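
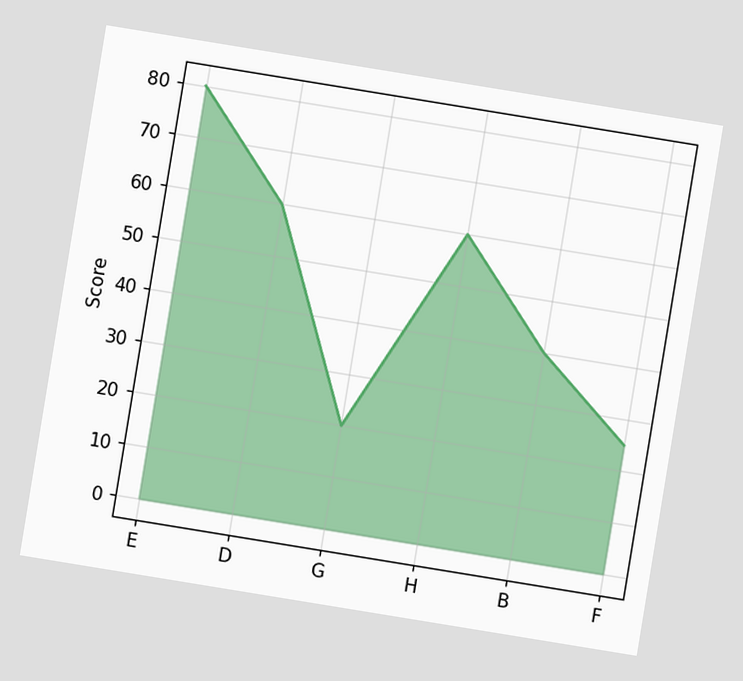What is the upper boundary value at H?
60

The chart is tilted about 9° clockwise. At H the upper boundary is at 60.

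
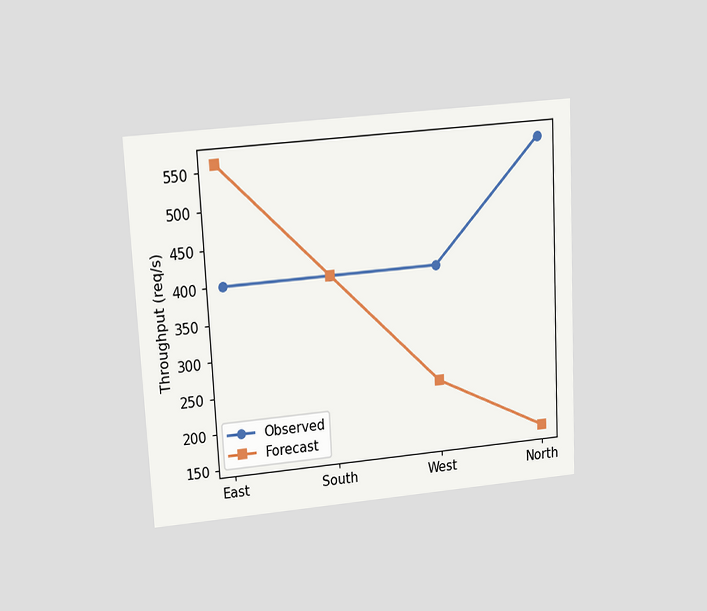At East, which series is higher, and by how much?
The chart is tilted about 3° counter-clockwise and viewed slightly from above. At East, Forecast sits above the other line by 160req/s.

Forecast, by 160req/s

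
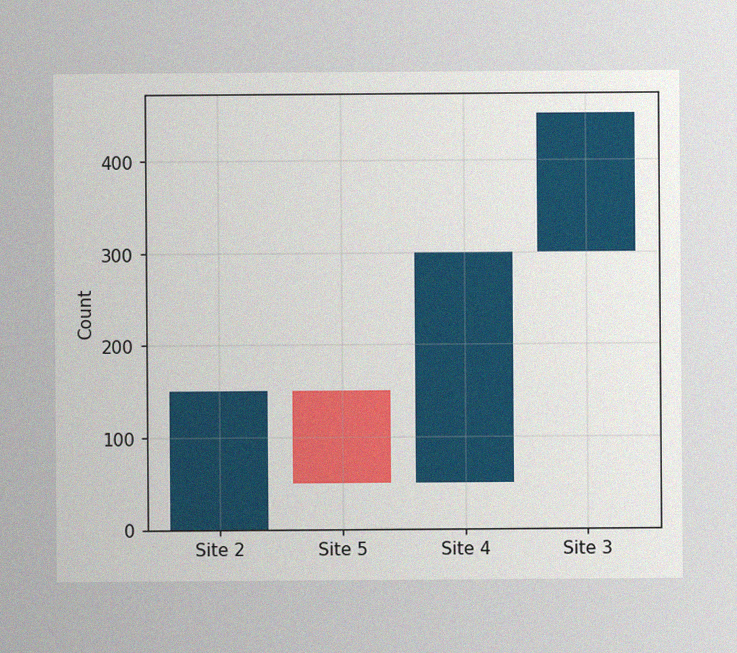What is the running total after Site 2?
The image has some photo noise and uneven lighting. After Site 2 the running total reaches 150.

150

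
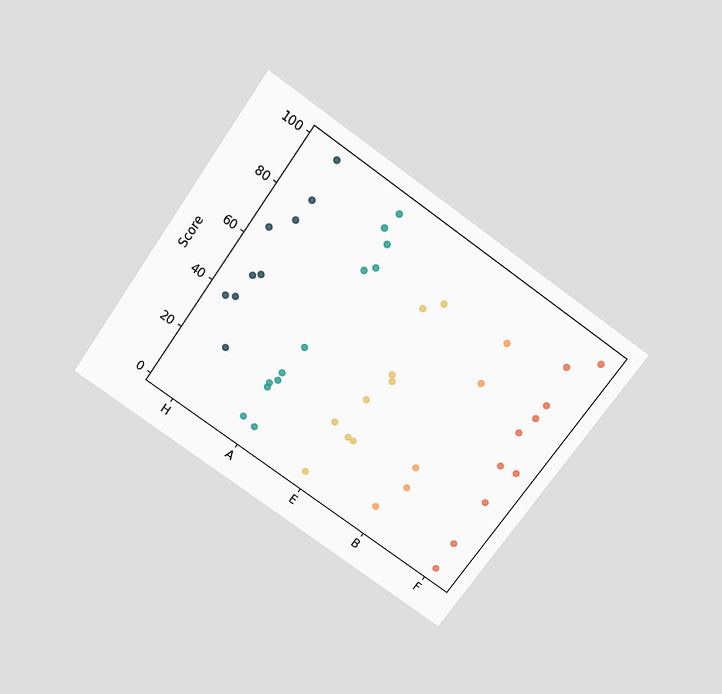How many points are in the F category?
10

The chart is tilted about 35° clockwise and viewed slightly from above. Counting the markers in the F column gives 10.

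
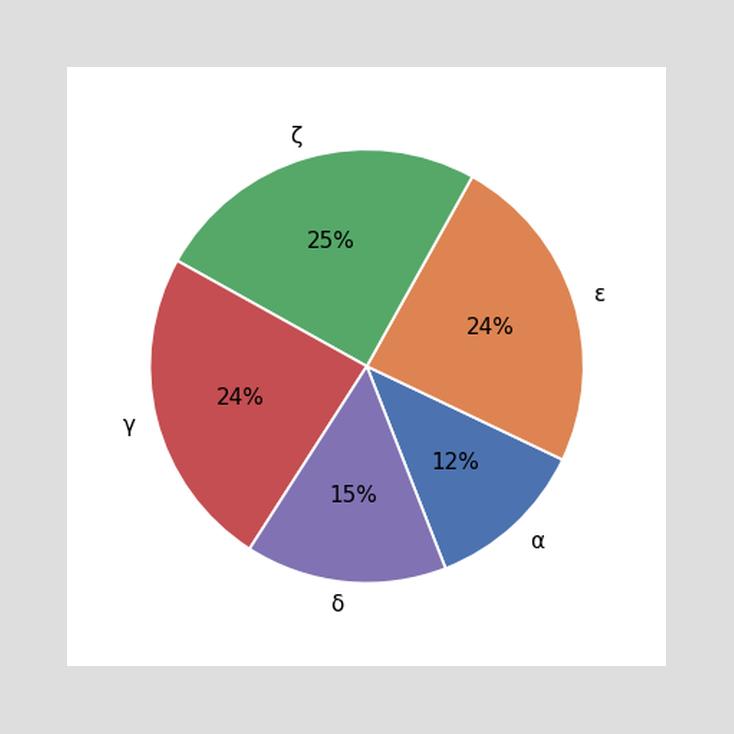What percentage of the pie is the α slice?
12%

The α slice takes up 12% of the pie.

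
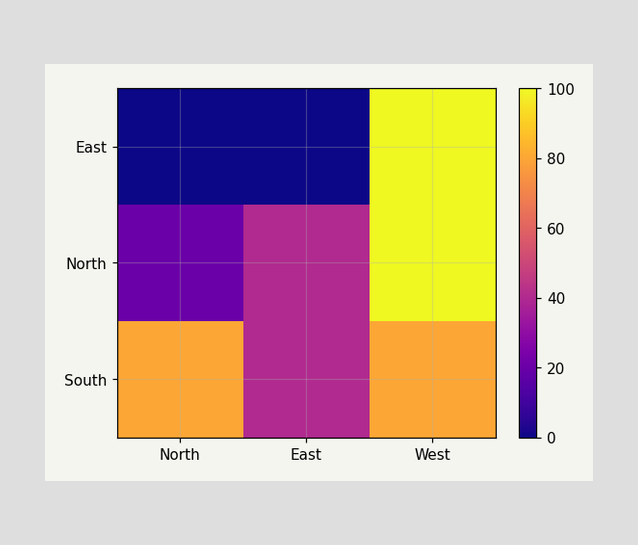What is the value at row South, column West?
Matching cell (South, West) against the colorbar gives 80.

80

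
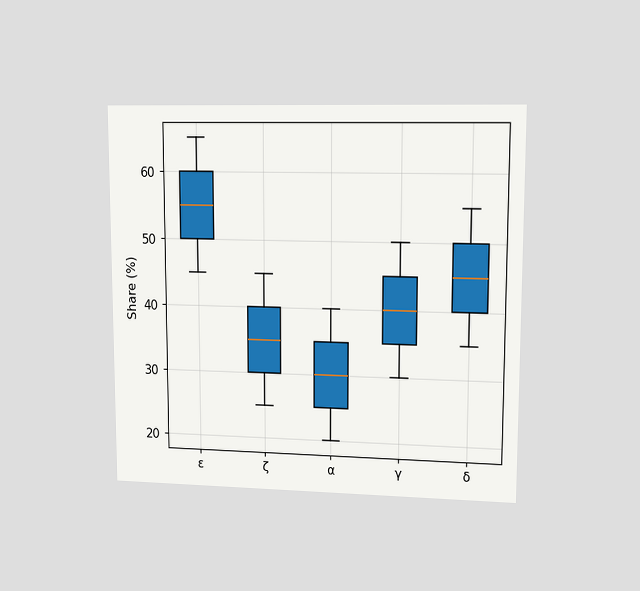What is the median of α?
30%

The chart is viewed at a slight angle. The median line in the α box sits at 30%.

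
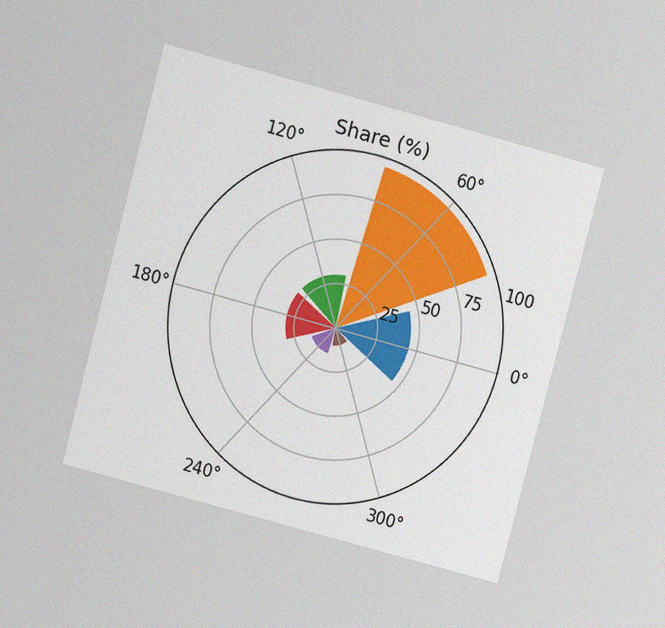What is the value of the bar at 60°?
The chart is tilted about 15° clockwise and viewed at a slight angle, with some photo noise. The bar at 60° reaches 95% on the radial axis.

95%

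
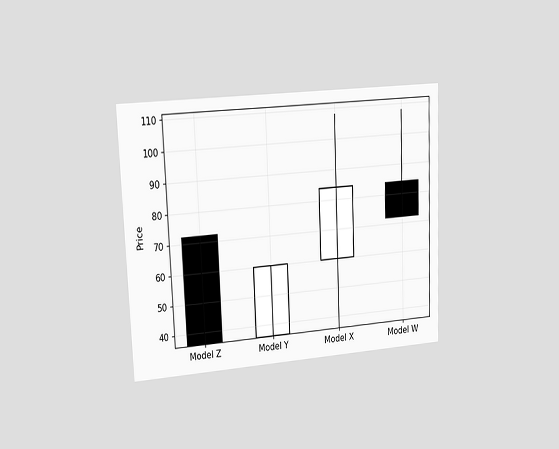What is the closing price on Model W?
The chart is tilted about 2° counter-clockwise and viewed slightly from the left. The Model W candle closes at 72.

72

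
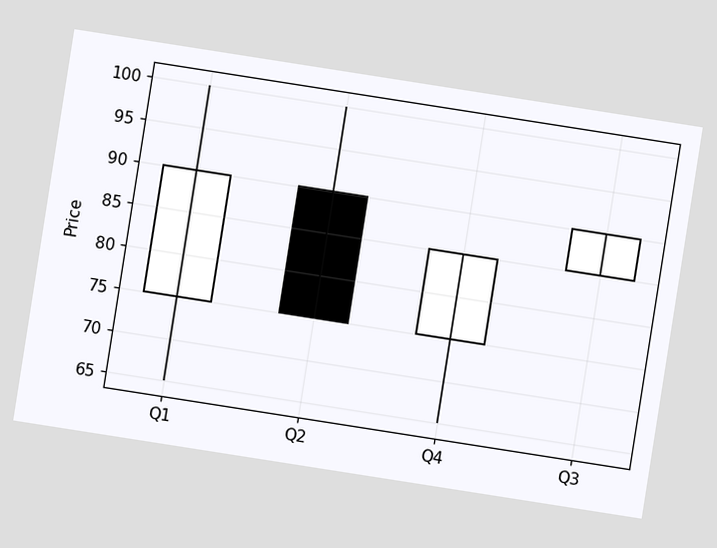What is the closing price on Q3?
The chart is tilted about 9° clockwise. The Q3 candle closes at 90.

90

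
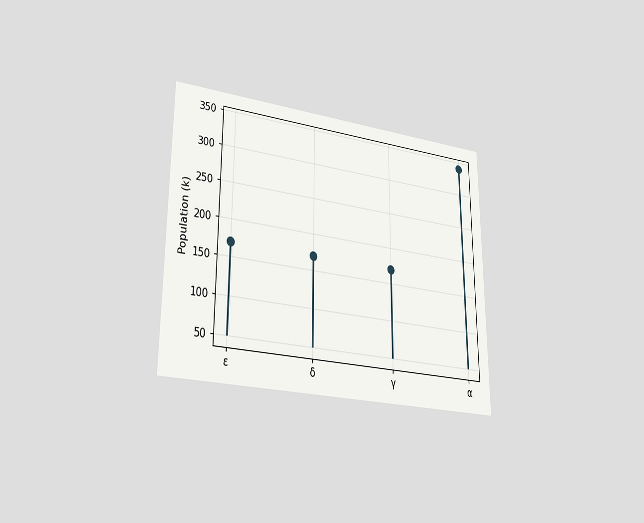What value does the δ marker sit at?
The chart is viewed at a slight angle. The δ marker sits at 170k.

170k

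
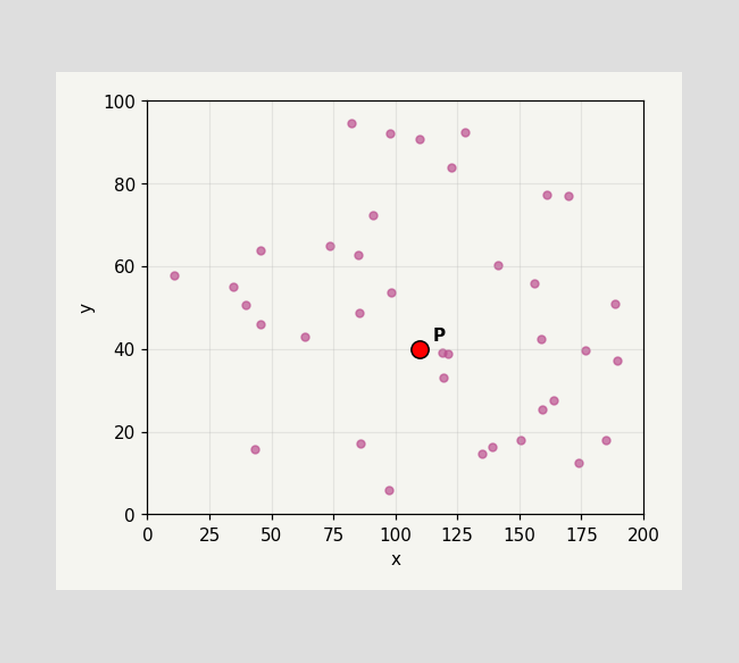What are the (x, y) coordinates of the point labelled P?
Following the gridlines from P to each axis, P sits at (110, 40).

(110, 40)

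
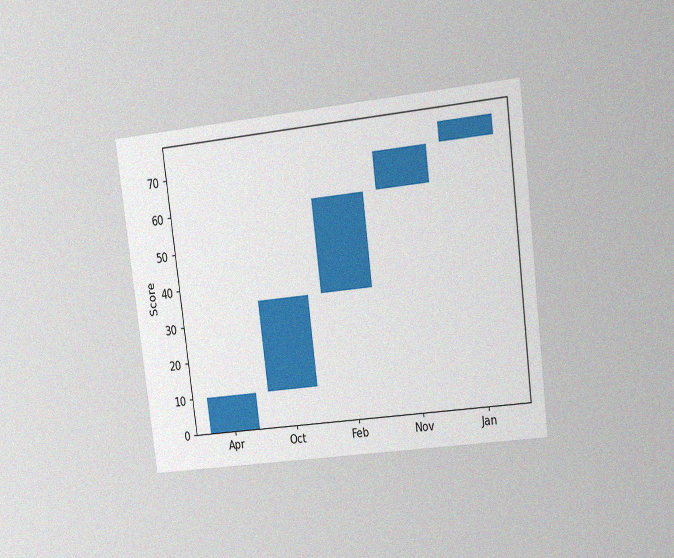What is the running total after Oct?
The chart is tilted about 7° counter-clockwise and viewed at a slight angle, with some photo noise. After Oct the running total reaches 35.

35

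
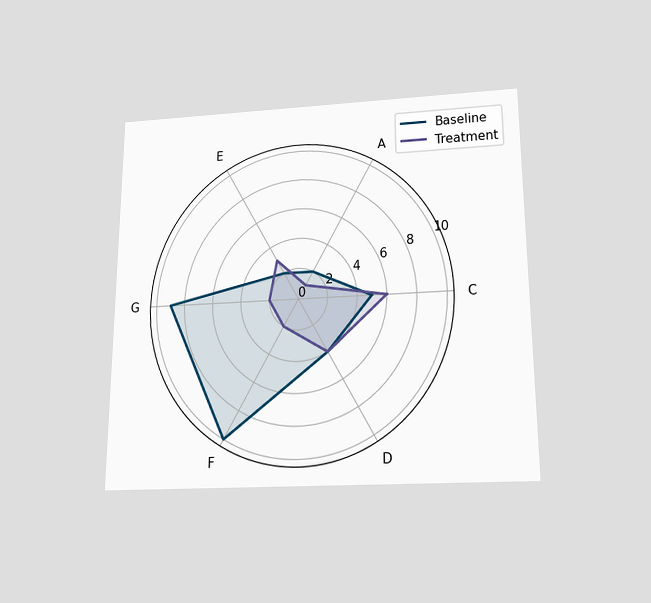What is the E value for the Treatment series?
3

The chart is viewed slightly from below. On the E axis, Treatment reaches 3.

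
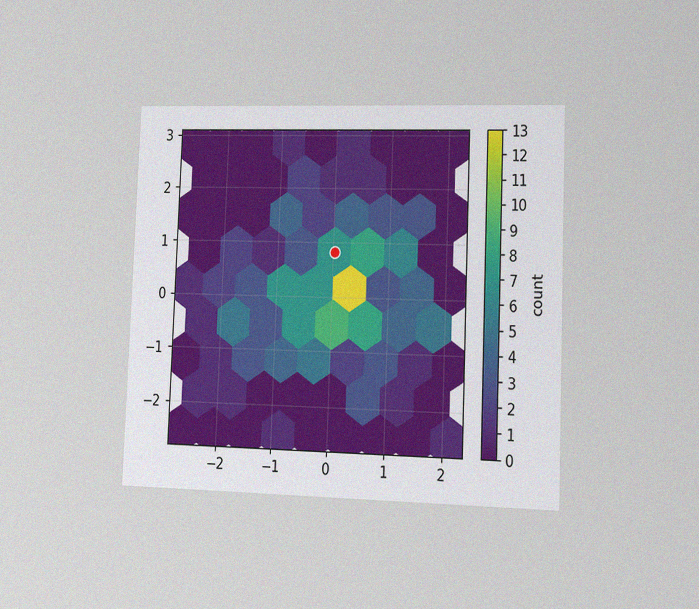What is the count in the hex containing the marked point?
The chart is tilted about 2° clockwise and viewed slightly from the right, with some photo noise. The marked hex reads 7 on the colorbar.

7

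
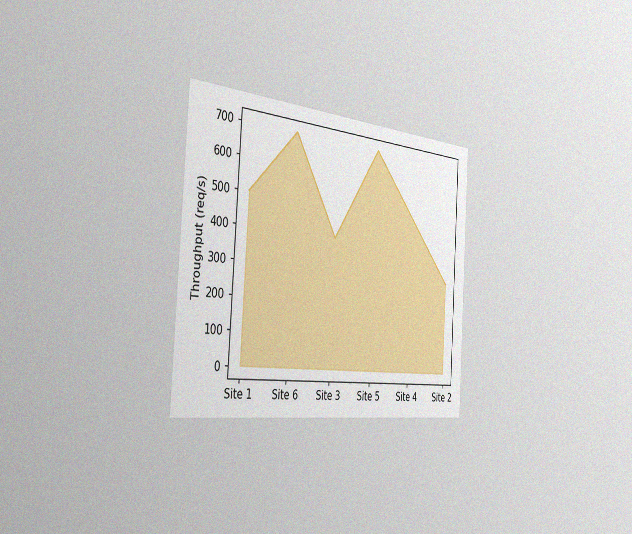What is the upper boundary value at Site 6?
The chart is tilted about 4° clockwise and viewed slightly from the left, with some photo noise. At Site 6 the upper boundary is at 700req/s.

700req/s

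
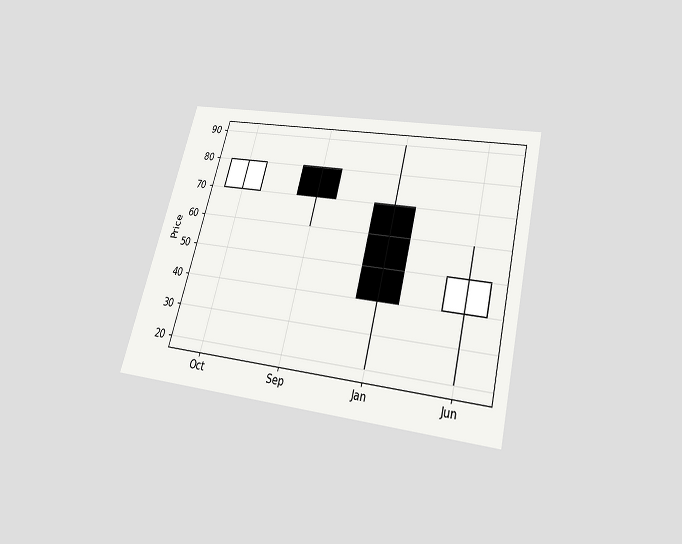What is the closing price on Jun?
The chart is tilted about 14° clockwise and viewed slightly from below. The Jun candle closes at 50.

50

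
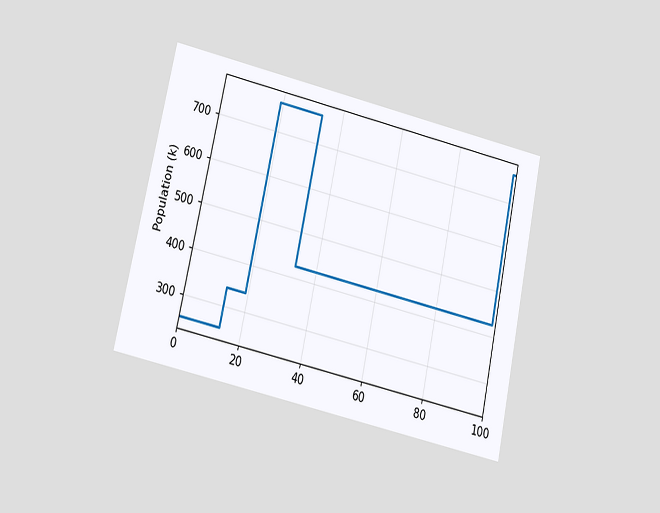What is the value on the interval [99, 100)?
The chart is tilted about 12° clockwise and viewed at a slight angle. On [99, 100) the step sits at 765k.

765k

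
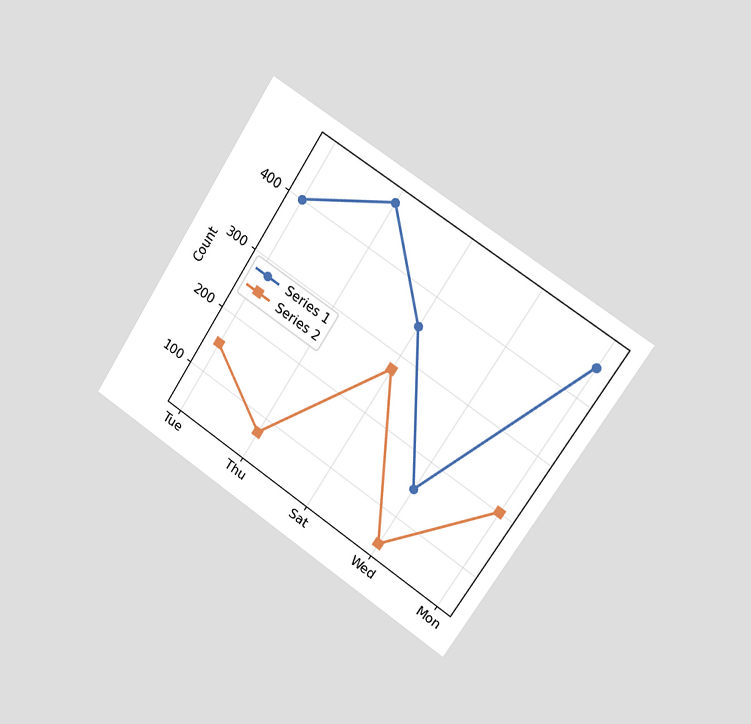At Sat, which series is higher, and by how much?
The chart is tilted about 33° clockwise and viewed slightly from the right. At Sat, Series 1 sits above the other line by 75.

Series 1, by 75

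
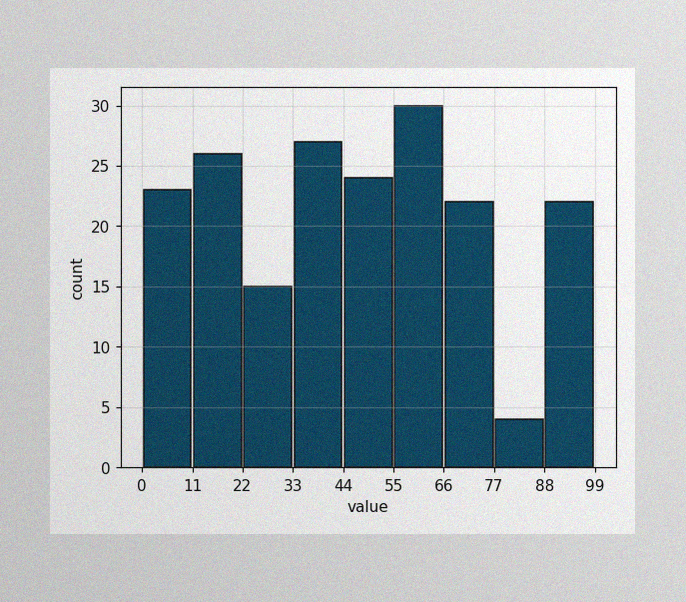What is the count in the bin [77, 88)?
4

The image has some photo noise and uneven lighting. The [77, 88) bin has height 4.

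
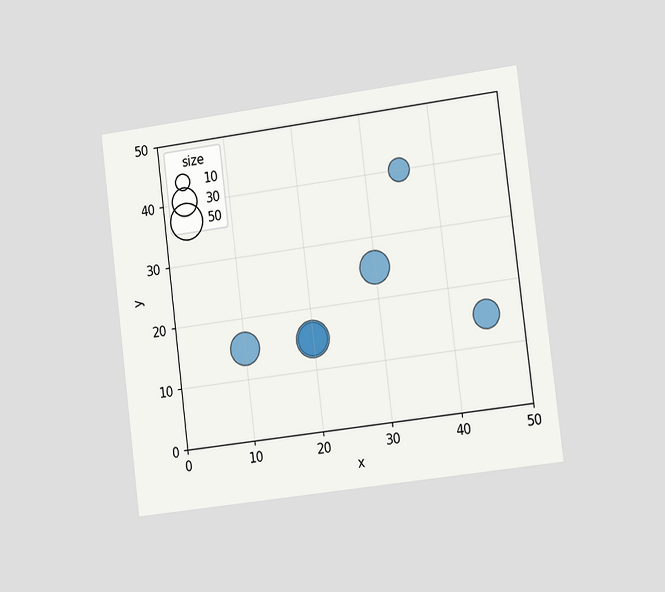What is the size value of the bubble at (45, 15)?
The chart is tilted about 7° counter-clockwise and viewed slightly from the right. Matching the bubble at (45, 15) against the size legend gives 30.

30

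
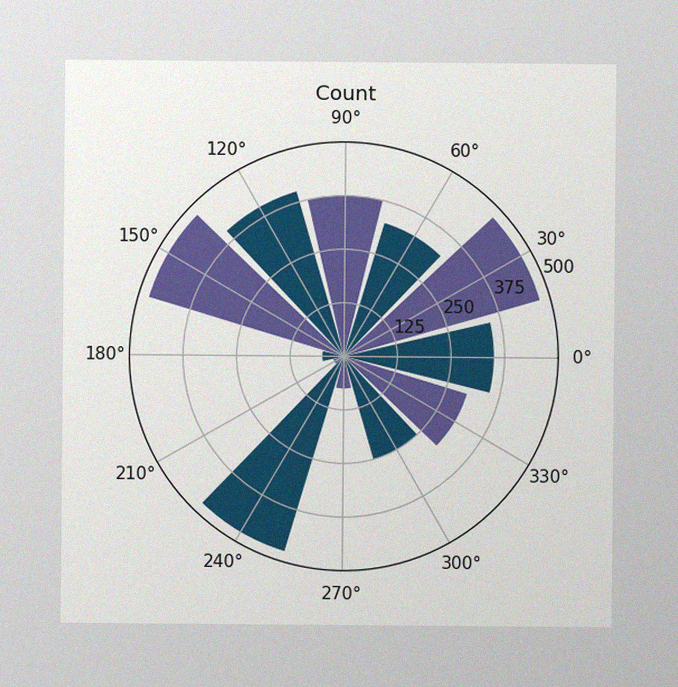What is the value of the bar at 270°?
75

The image has some photo noise and uneven lighting. The bar at 270° reaches 75 on the radial axis.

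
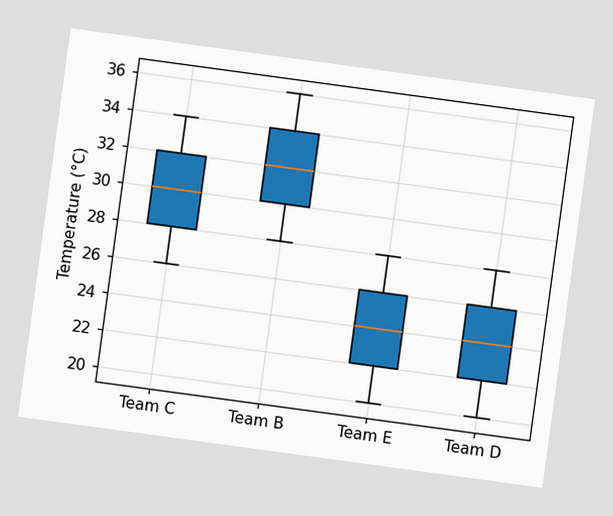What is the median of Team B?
The chart is tilted about 8° clockwise. The median line in the Team B box sits at 32°C.

32°C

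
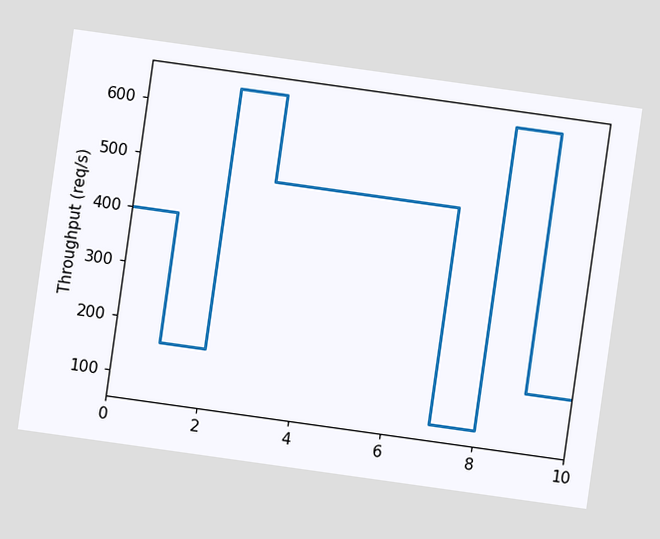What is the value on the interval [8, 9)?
640req/s

The chart is tilted about 8° clockwise. On [8, 9) the step sits at 640req/s.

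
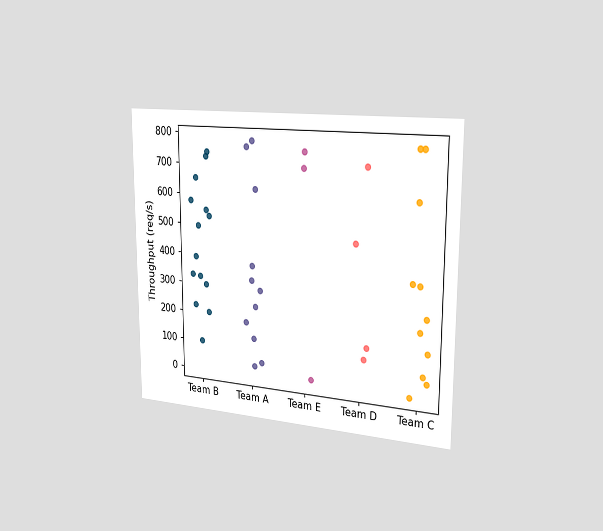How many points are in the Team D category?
4

The chart is viewed slightly from the right. Counting the markers in the Team D column gives 4.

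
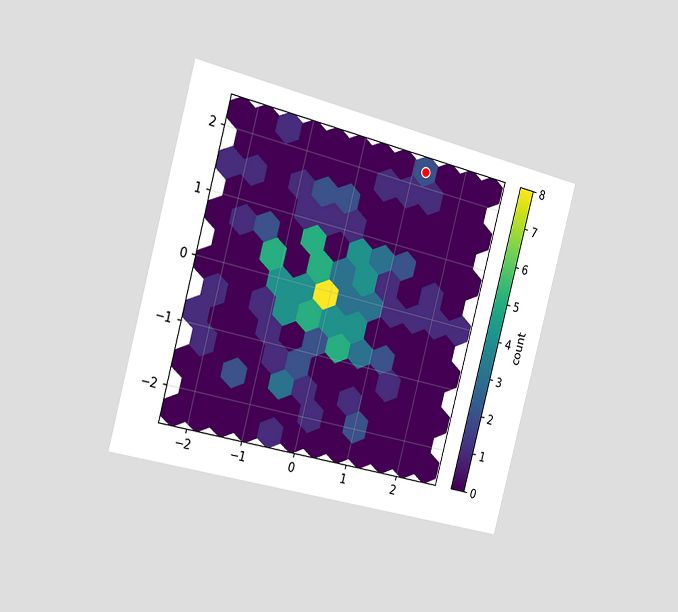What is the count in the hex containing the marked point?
The chart is tilted about 15° clockwise and viewed slightly from the left. The marked hex reads 2 on the colorbar.

2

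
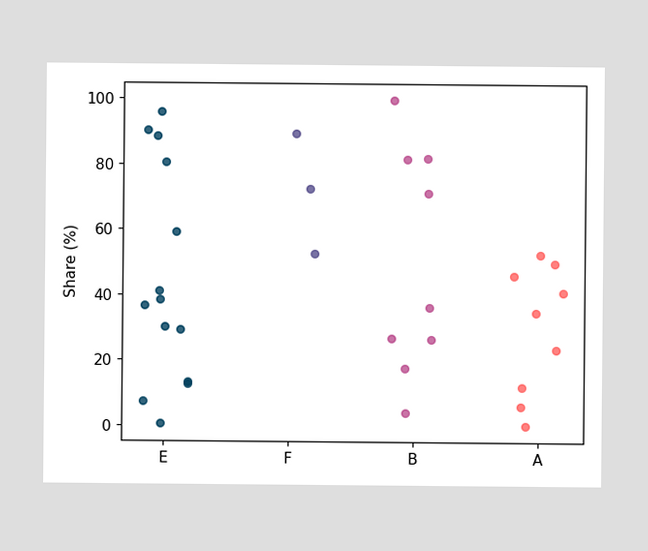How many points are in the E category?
Counting the markers in the E column gives 14.

14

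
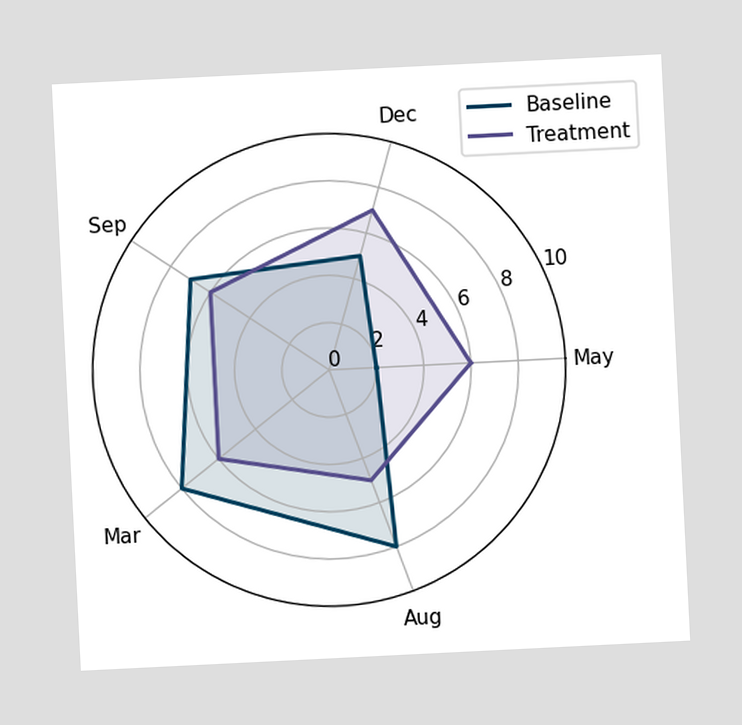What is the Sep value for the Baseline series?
The chart is tilted about 3° counter-clockwise. On the Sep axis, Baseline reaches 7.

7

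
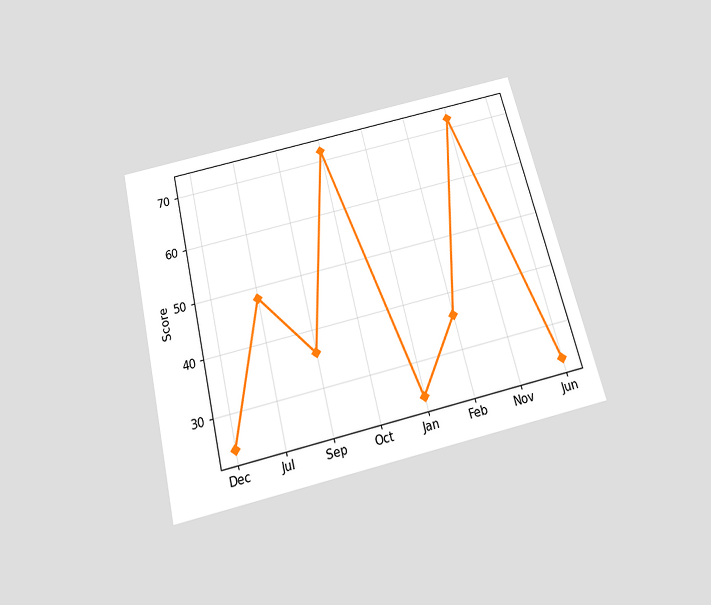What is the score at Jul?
48

The chart is tilted about 14° counter-clockwise and viewed slightly from below. At Jul, the line is at 48.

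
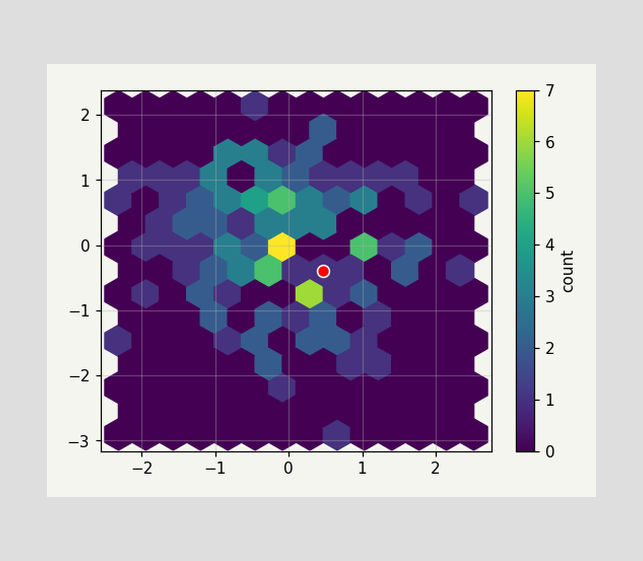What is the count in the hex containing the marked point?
1

The marked hex reads 1 on the colorbar.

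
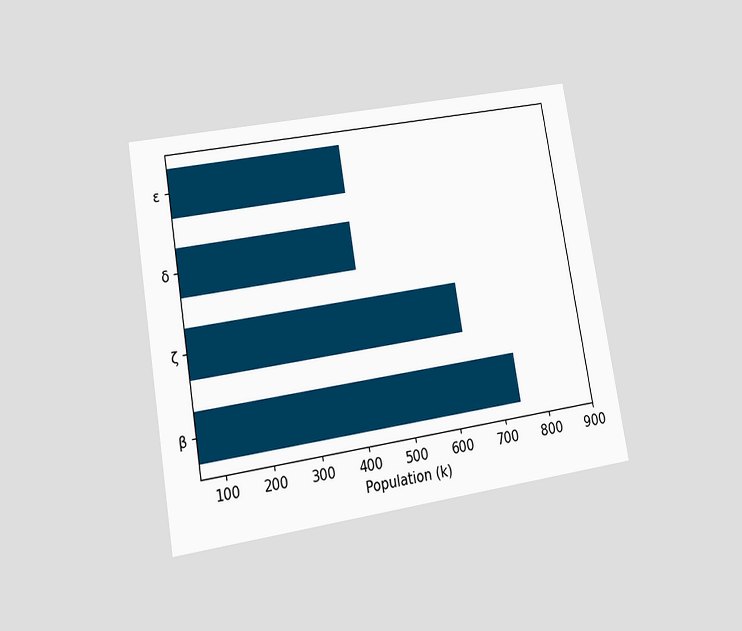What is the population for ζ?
636k

The chart is tilted about 10° counter-clockwise and viewed at a slight angle. Reading along the chart's x-axis, the ζ bar reaches 636k.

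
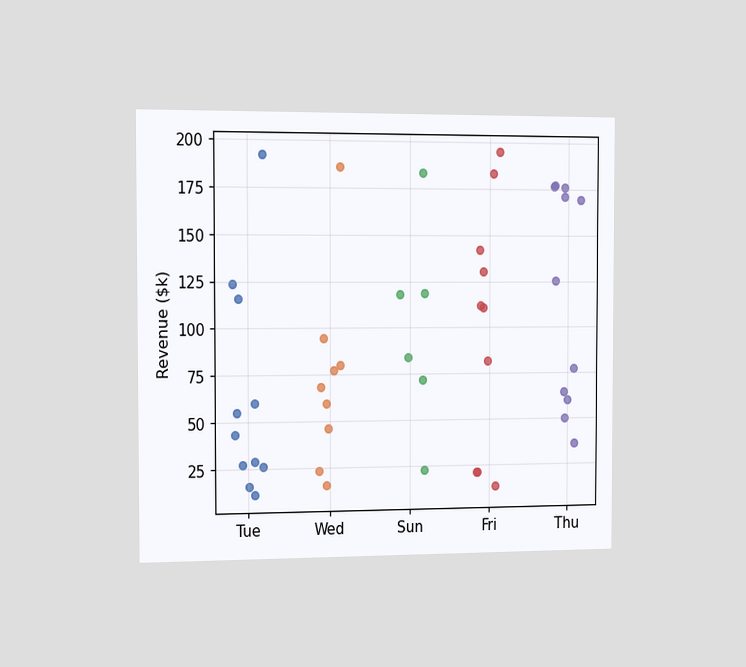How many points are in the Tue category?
The chart is viewed slightly from the left. Counting the markers in the Tue column gives 11.

11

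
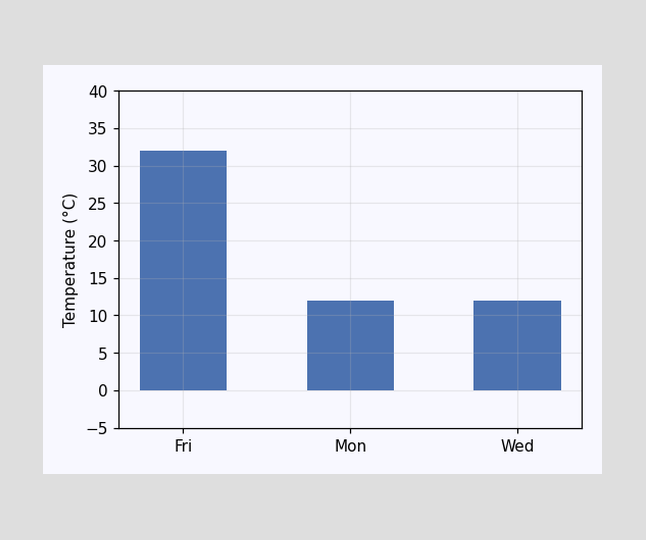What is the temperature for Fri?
32°C

Reading along the chart's y-axis, the Fri bar reaches 32°C.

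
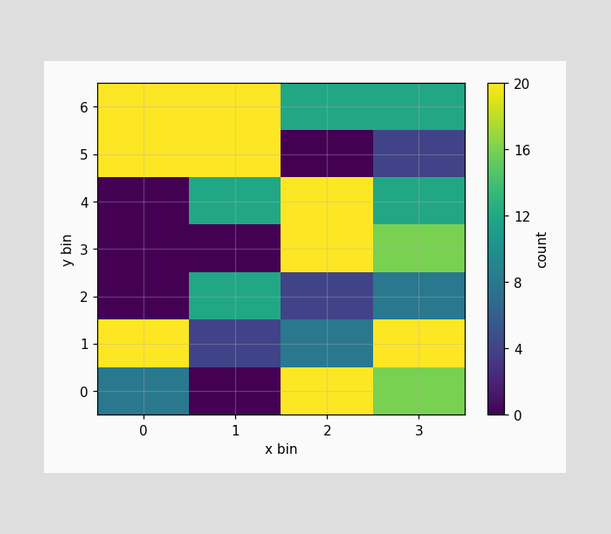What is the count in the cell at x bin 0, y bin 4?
0

Matching the cell (0, 4) against the colorbar gives 0.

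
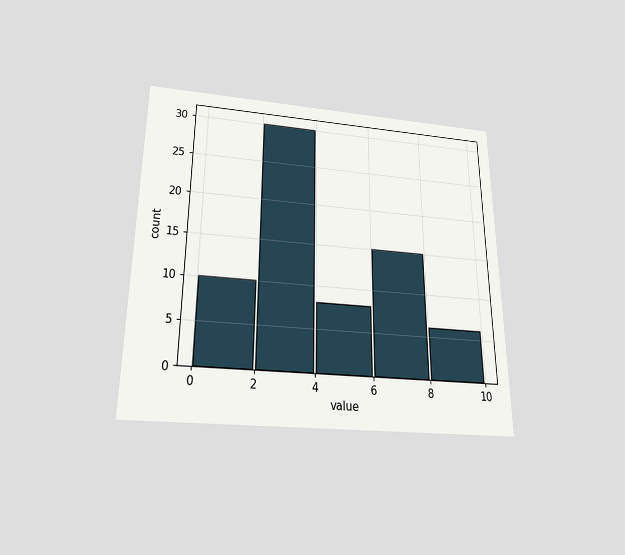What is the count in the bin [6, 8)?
15

The chart is viewed slightly from below. The [6, 8) bin has height 15.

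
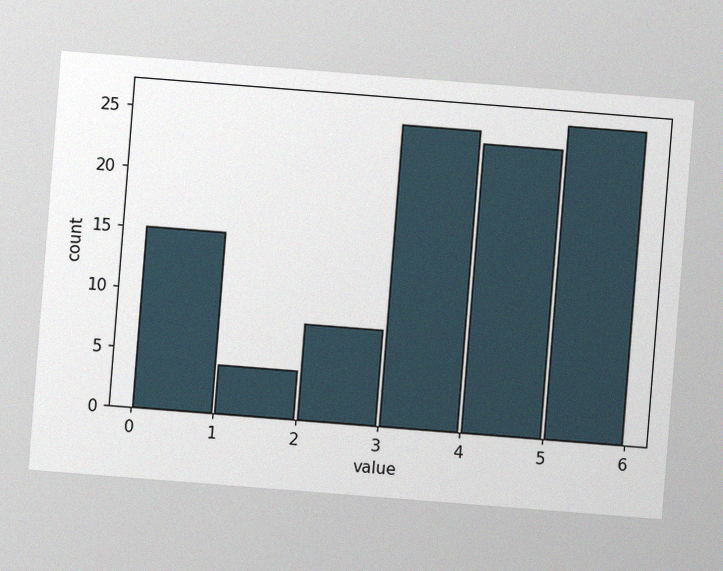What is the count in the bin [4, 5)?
The chart is tilted about 4° clockwise, with some photo noise. The [4, 5) bin has height 24.

24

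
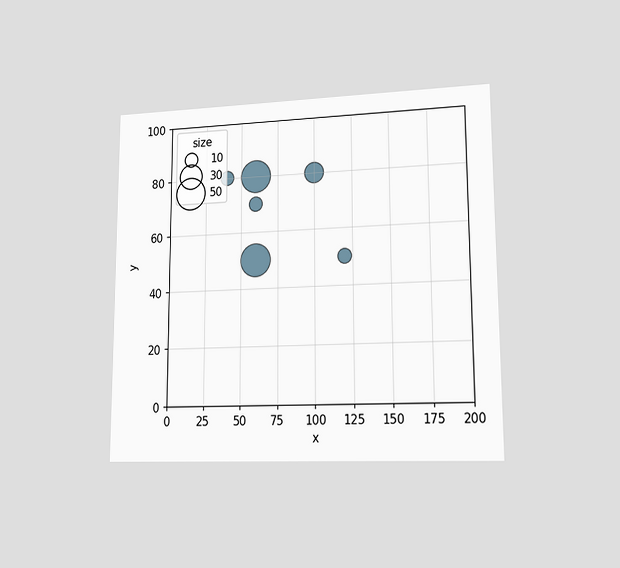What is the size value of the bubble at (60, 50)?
The chart is viewed at a slight angle. Matching the bubble at (60, 50) against the size legend gives 50.

50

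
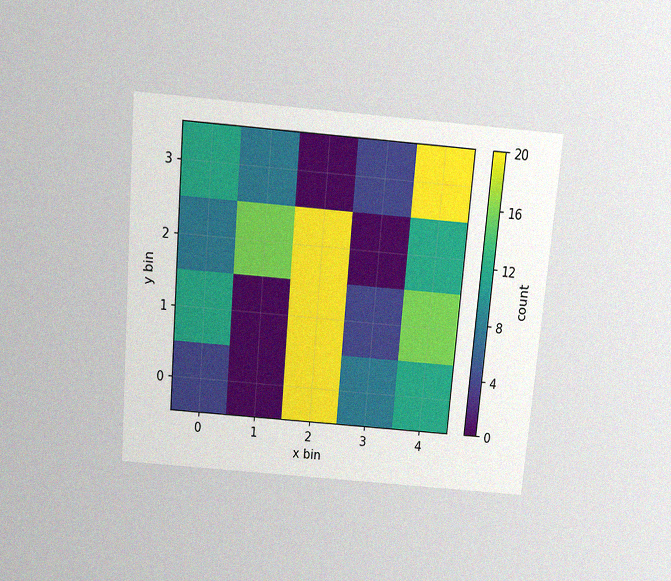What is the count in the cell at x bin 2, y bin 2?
The chart is tilted about 5° clockwise and viewed slightly from above, with some photo noise. Matching the cell (2, 2) against the colorbar gives 20.

20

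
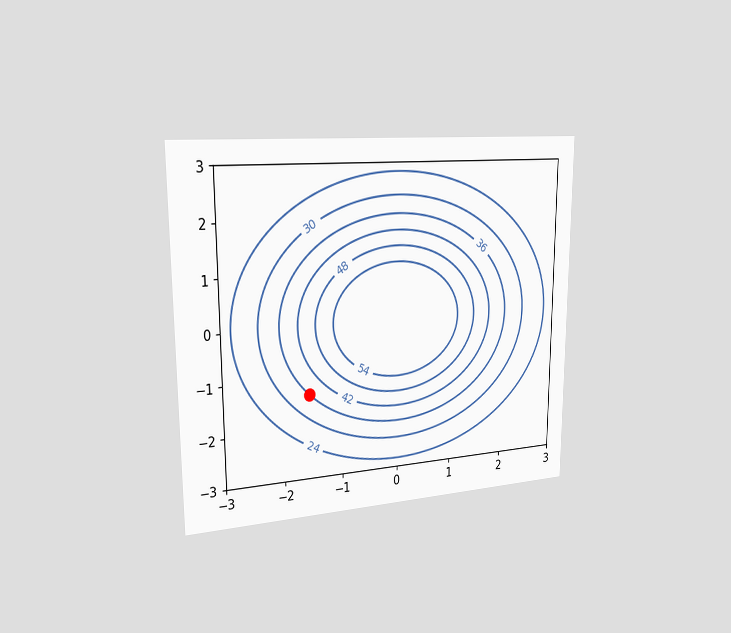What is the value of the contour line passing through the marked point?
The chart is viewed slightly from the left. The marked point sits on the contour labelled 36.

36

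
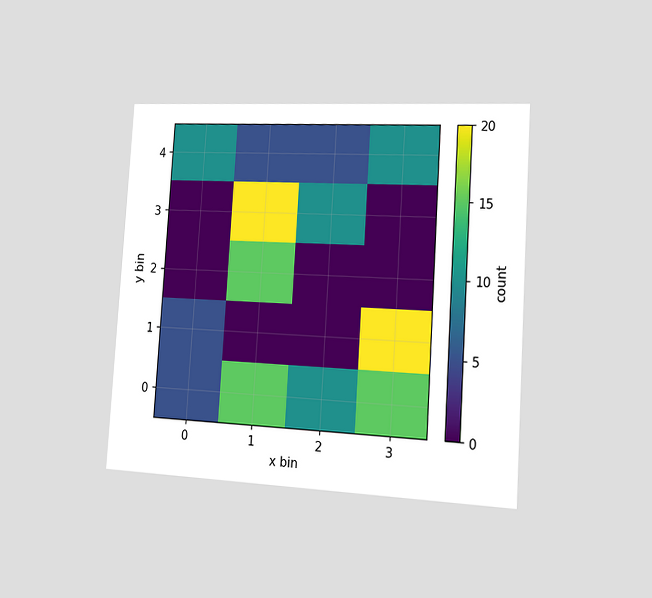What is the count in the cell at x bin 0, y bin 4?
The chart is tilted about 4° clockwise and viewed slightly from the right. Matching the cell (0, 4) against the colorbar gives 10.

10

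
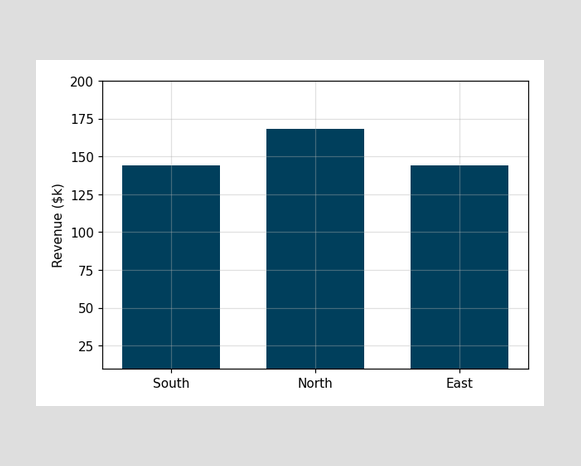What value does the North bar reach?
$168k

Reading along the chart's y-axis, the North bar reaches $168k.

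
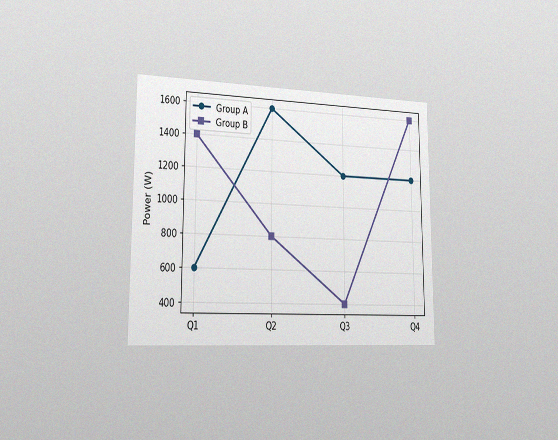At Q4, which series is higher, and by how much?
The chart is viewed slightly from the left, with some photo noise. At Q4, Group B sits above the other line by 400W.

Group B, by 400W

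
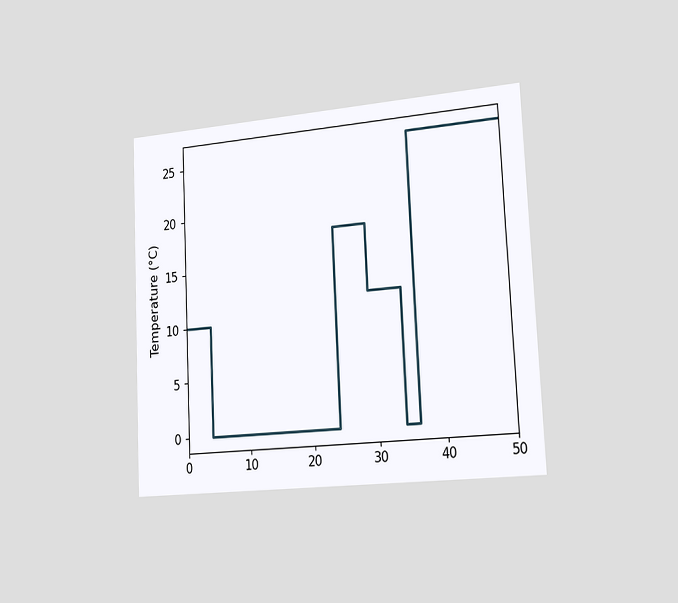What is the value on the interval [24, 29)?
The chart is tilted about 3° counter-clockwise and viewed slightly from the right. On [24, 29) the step sits at 18°C.

18°C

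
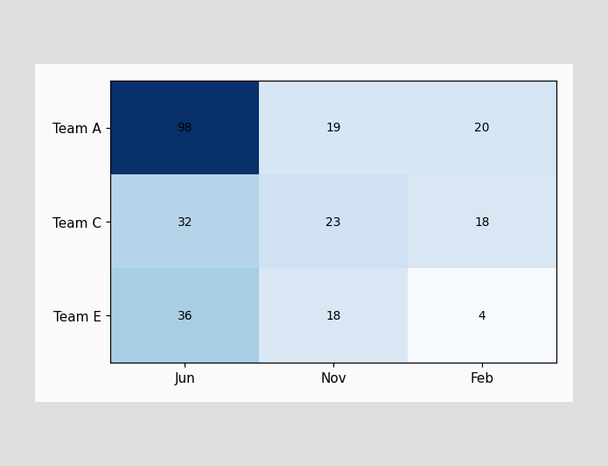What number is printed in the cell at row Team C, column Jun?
32

The (Team C, Jun) cell reads 32.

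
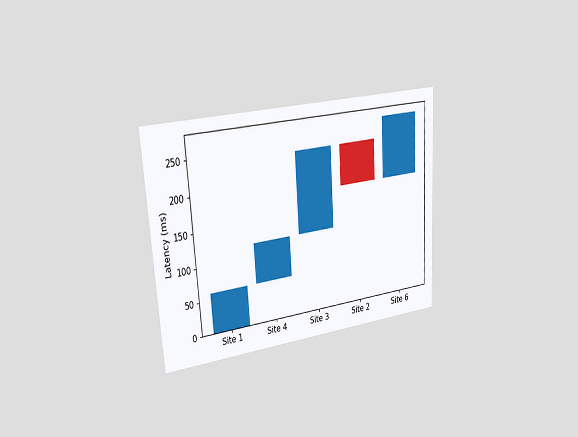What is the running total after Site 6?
270ms

The chart is tilted about 4° counter-clockwise and viewed slightly from the left. After Site 6 the running total reaches 270ms.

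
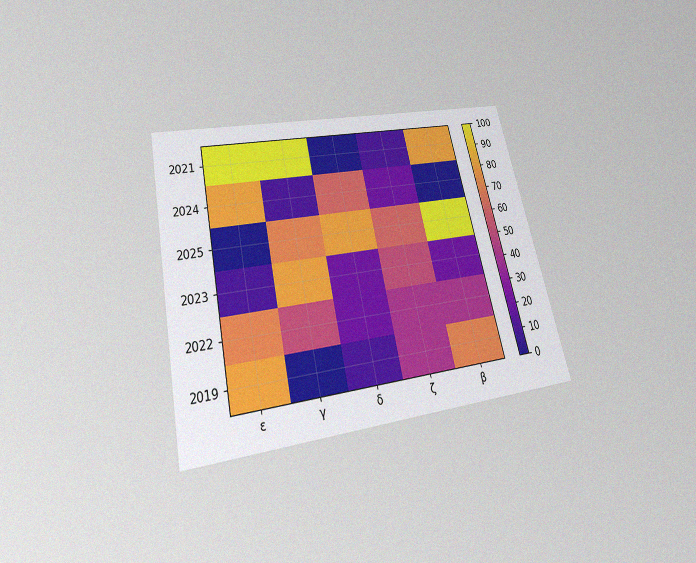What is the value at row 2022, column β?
40

The chart is tilted about 13° counter-clockwise and viewed slightly from below, with some photo noise. Matching cell (2022, β) against the colorbar gives 40.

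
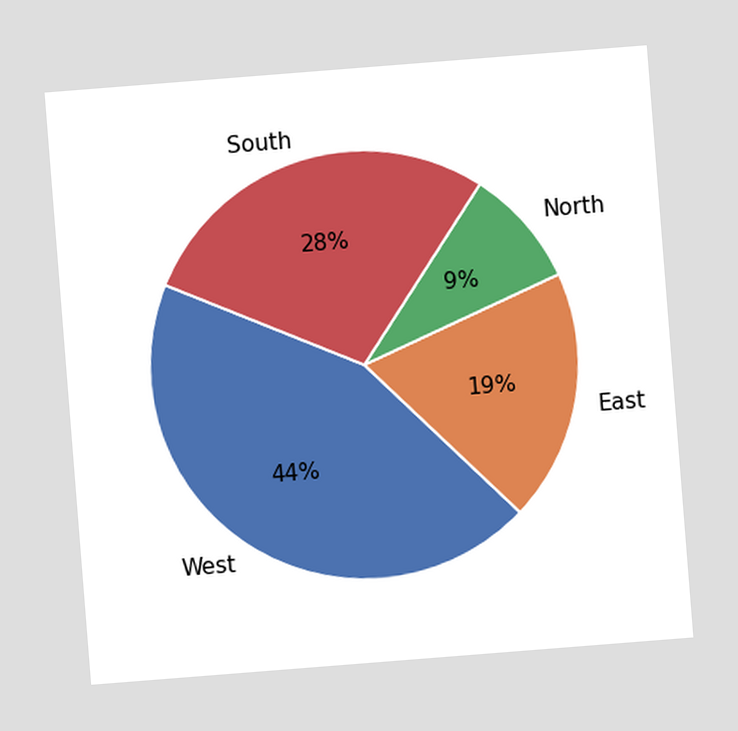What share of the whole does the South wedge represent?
The chart is tilted about 5° counter-clockwise. The South slice takes up 28% of the pie.

28%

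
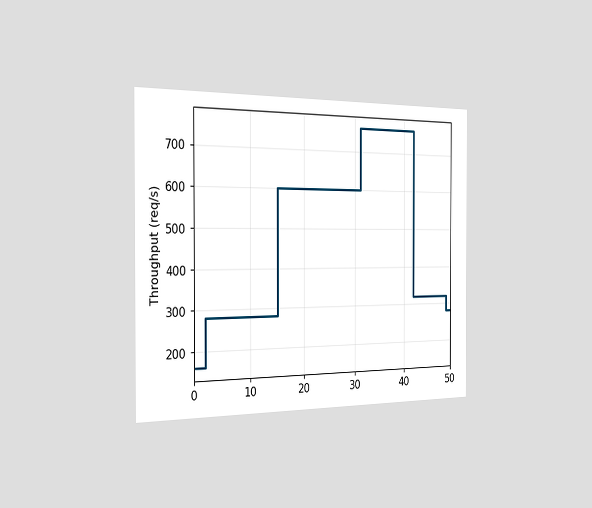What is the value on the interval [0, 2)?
The chart is viewed slightly from the left. On [0, 2) the step sits at 160req/s.

160req/s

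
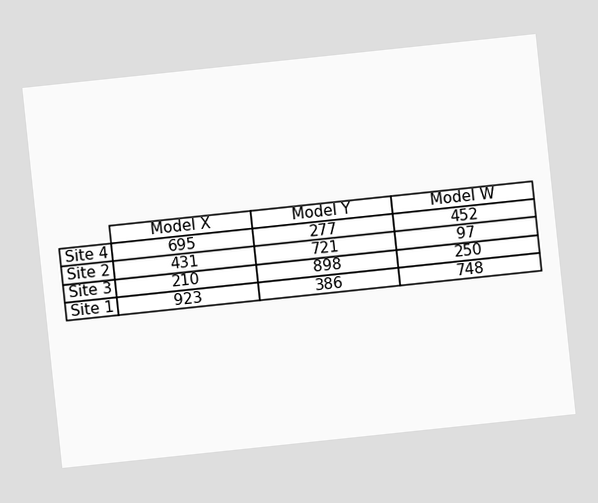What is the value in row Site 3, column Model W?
250

The chart is tilted about 6° counter-clockwise. The (Site 3, Model W) cell reads 250.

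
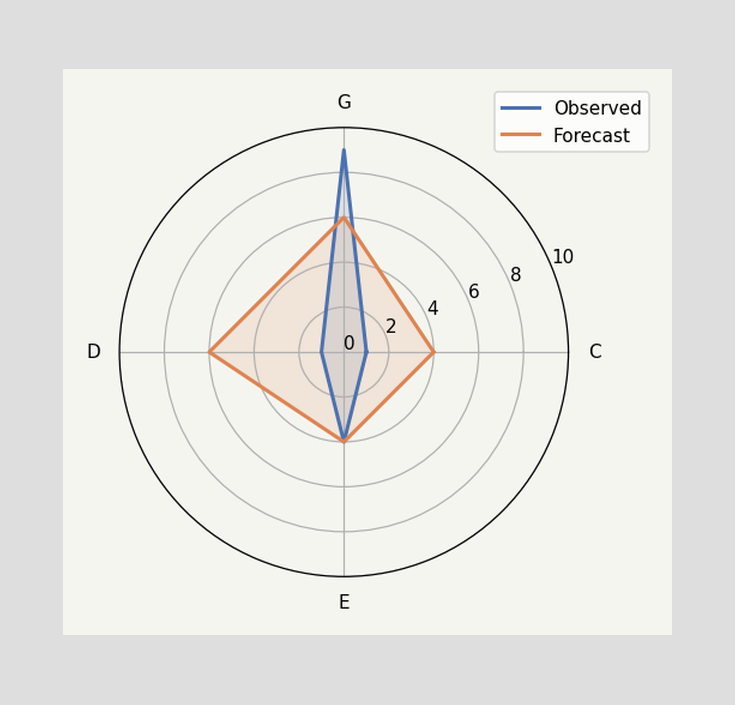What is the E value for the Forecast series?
On the E axis, Forecast reaches 4.

4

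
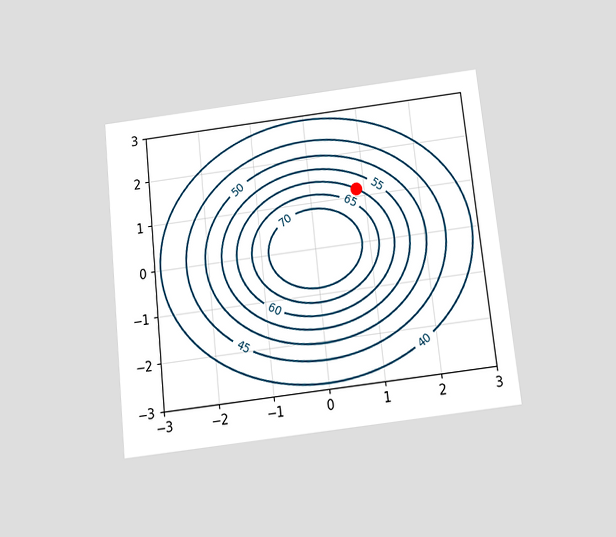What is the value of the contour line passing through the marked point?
The chart is tilted about 6° counter-clockwise and viewed slightly from below. The marked point sits on the contour labelled 60.

60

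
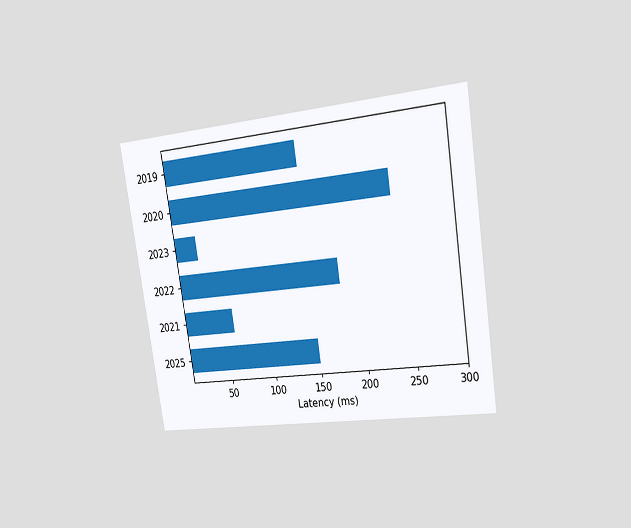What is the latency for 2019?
150ms

The chart is tilted about 9° counter-clockwise and viewed slightly from the right. Reading along the chart's x-axis, the 2019 bar reaches 150ms.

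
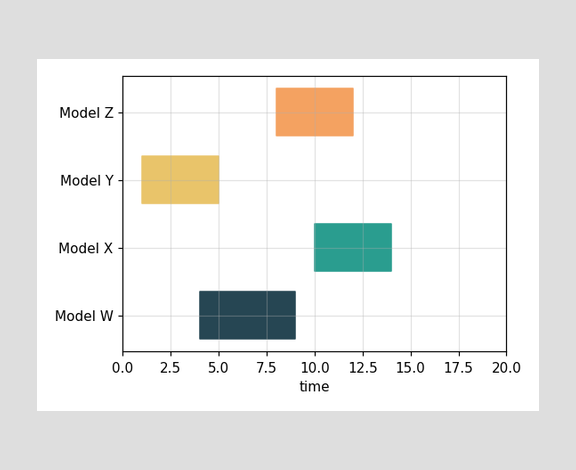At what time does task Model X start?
The Model X bar begins at t=10.

10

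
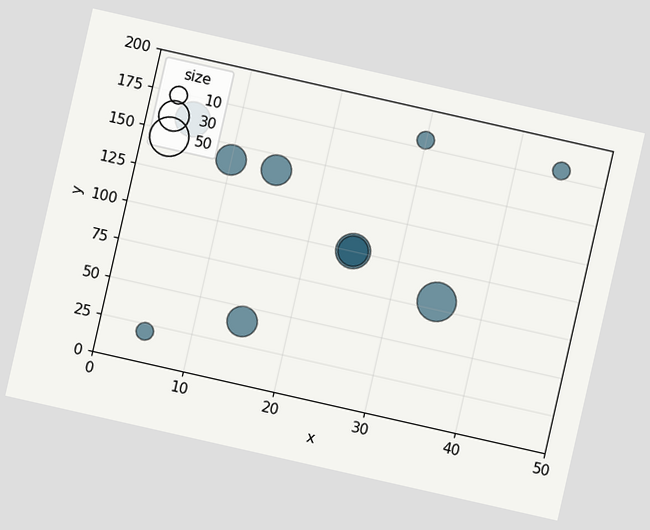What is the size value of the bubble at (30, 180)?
10

The chart is tilted about 13° clockwise. Matching the bubble at (30, 180) against the size legend gives 10.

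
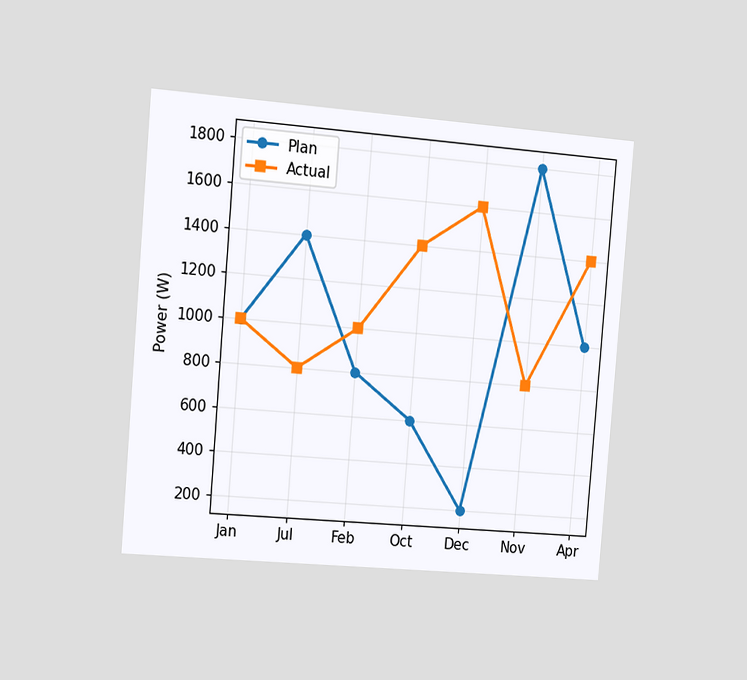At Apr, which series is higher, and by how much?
The chart is tilted about 5° clockwise and viewed slightly from the left. At Apr, Actual sits above the other line by 400W.

Actual, by 400W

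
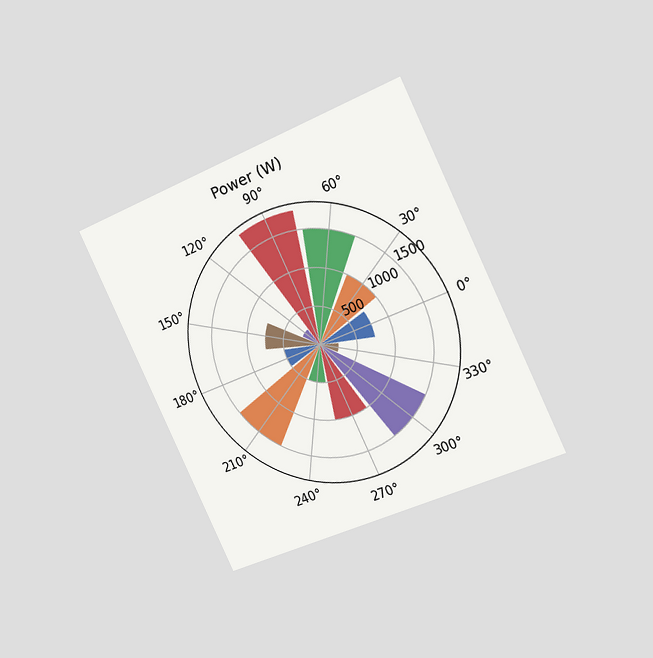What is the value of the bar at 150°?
750W

The chart is tilted about 26° counter-clockwise and viewed slightly from the right. The bar at 150° reaches 750W on the radial axis.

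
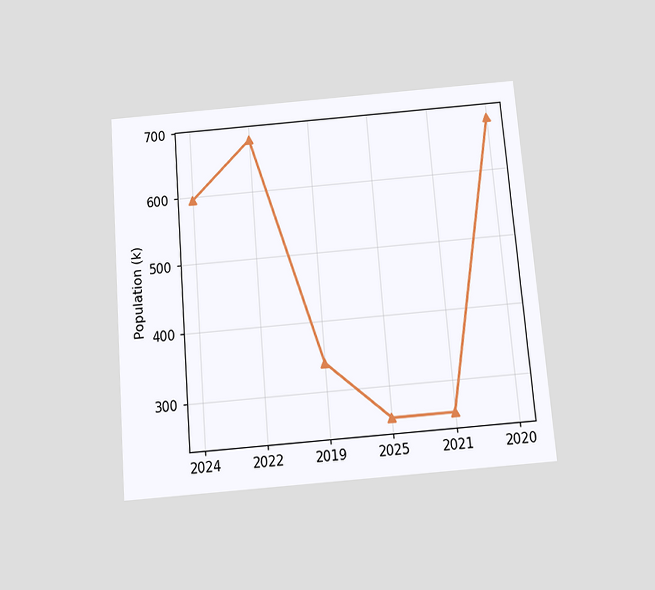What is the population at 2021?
255k

The chart is tilted about 5° counter-clockwise and viewed slightly from below. At 2021, the line is at 255k.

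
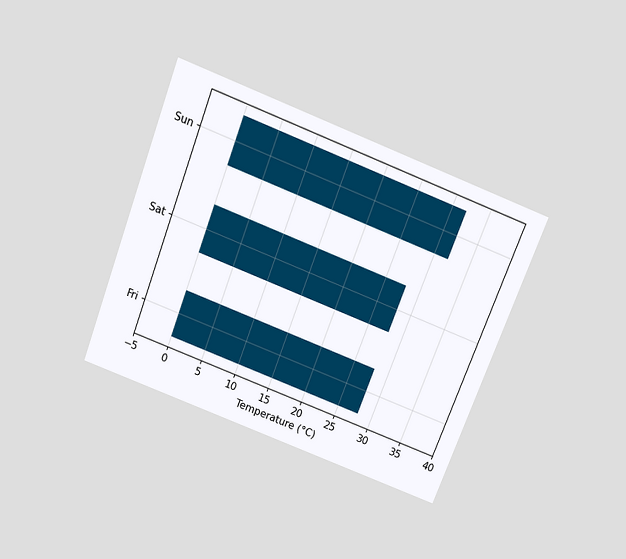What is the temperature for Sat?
28°C

The chart is tilted about 21° clockwise and viewed slightly from above. Reading along the chart's x-axis, the Sat bar reaches 28°C.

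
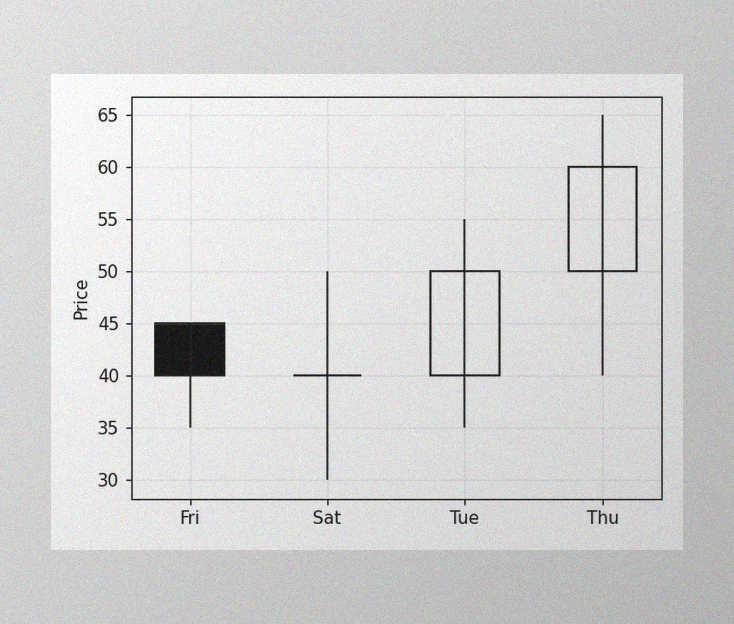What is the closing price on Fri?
The image has some photo noise and uneven lighting. The Fri candle closes at 40.

40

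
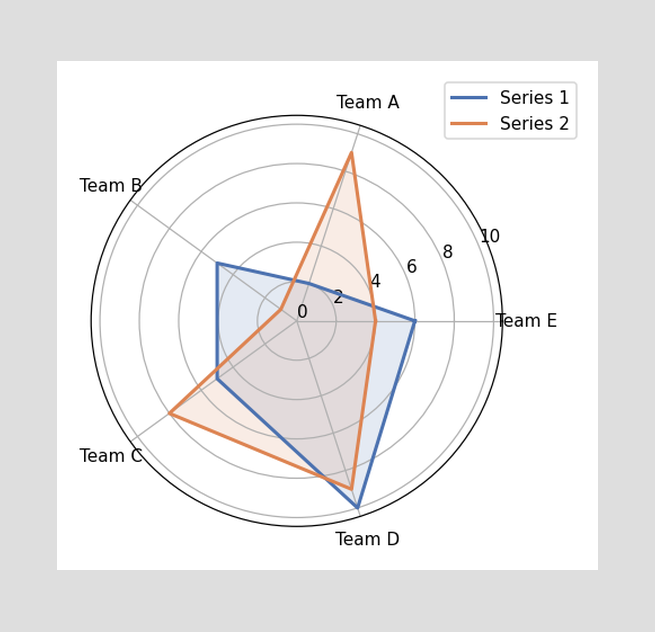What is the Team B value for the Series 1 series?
On the Team B axis, Series 1 reaches 5.

5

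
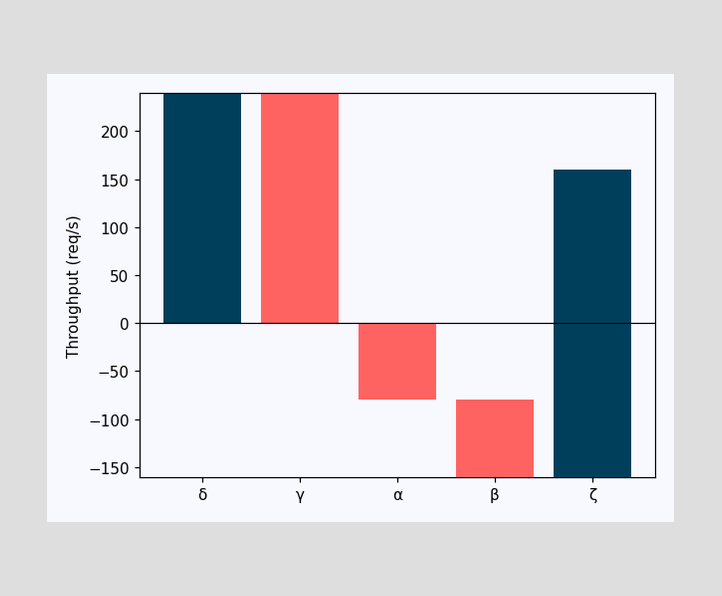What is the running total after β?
-160req/s

After β the running total reaches -160req/s.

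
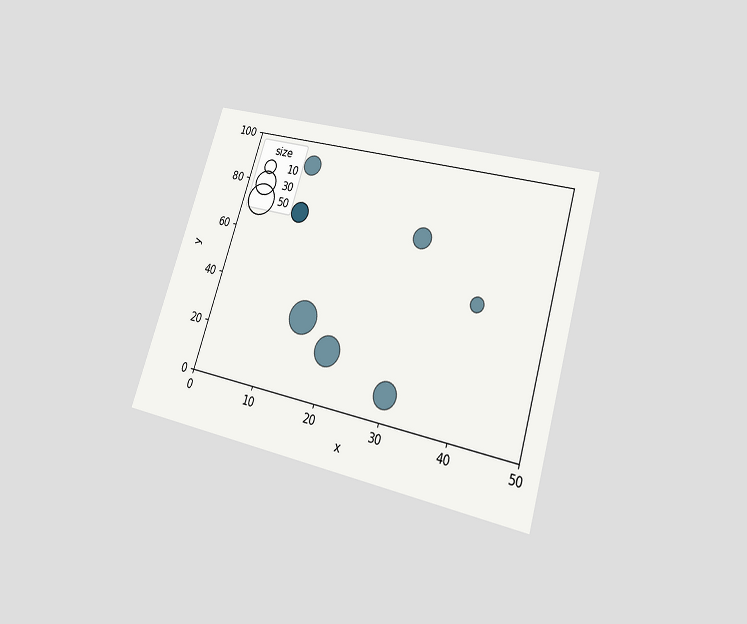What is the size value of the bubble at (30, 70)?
20

The chart is tilted about 17° clockwise and viewed slightly from below. Matching the bubble at (30, 70) against the size legend gives 20.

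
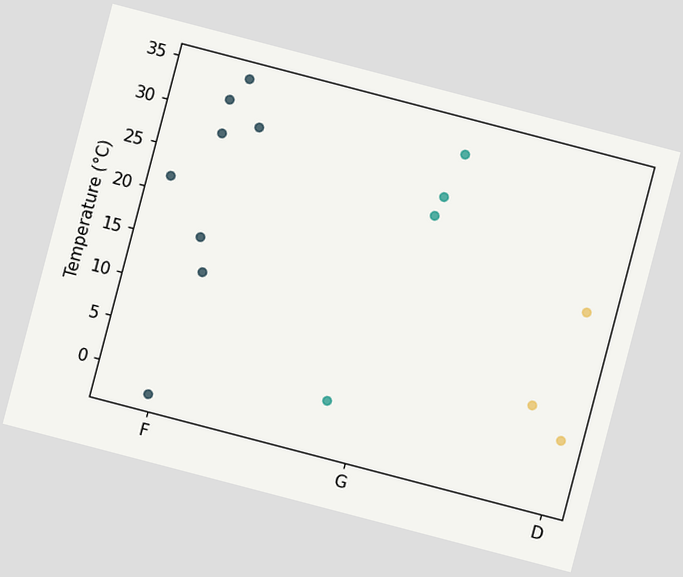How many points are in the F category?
The chart is tilted about 15° clockwise. Counting the markers in the F column gives 8.

8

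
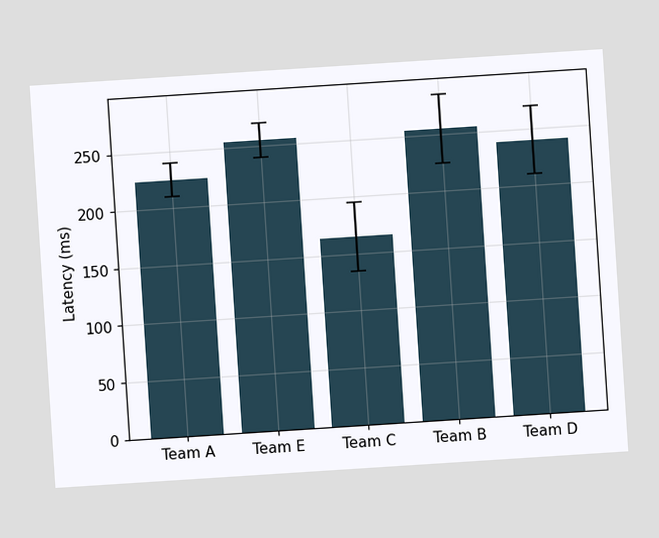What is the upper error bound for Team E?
270ms

The chart is tilted about 4° counter-clockwise. The Team E bar's upper whisker reaches 270ms.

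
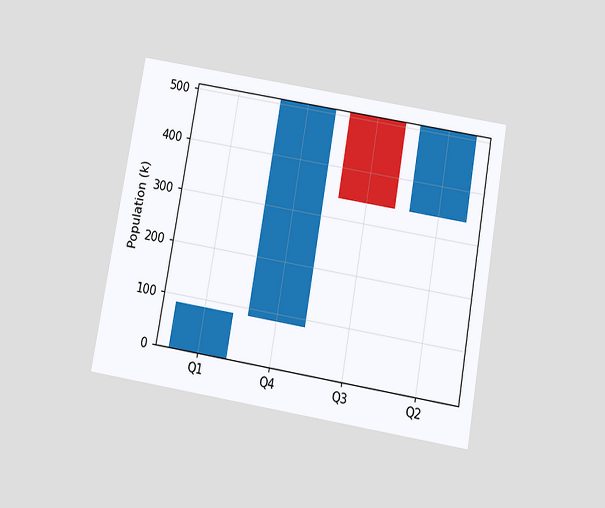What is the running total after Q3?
The chart is tilted about 10° clockwise and viewed slightly from below. After Q3 the running total reaches 340k.

340k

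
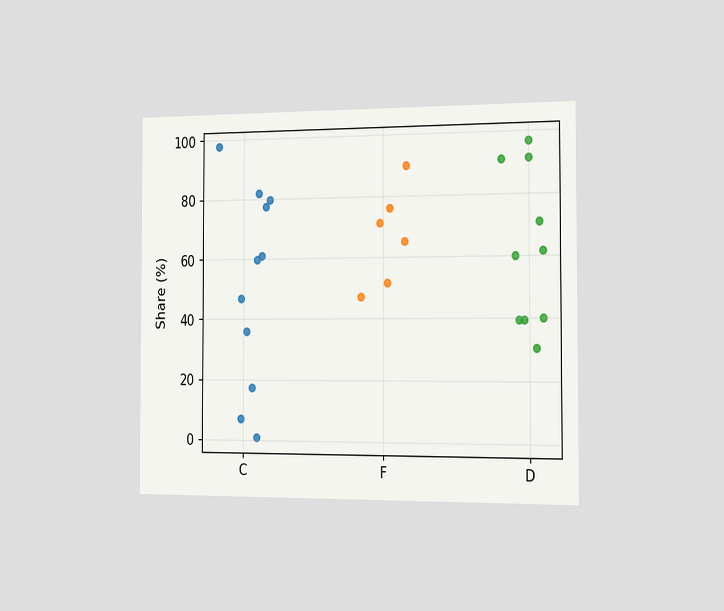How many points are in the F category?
6

The chart is viewed slightly from the right. Counting the markers in the F column gives 6.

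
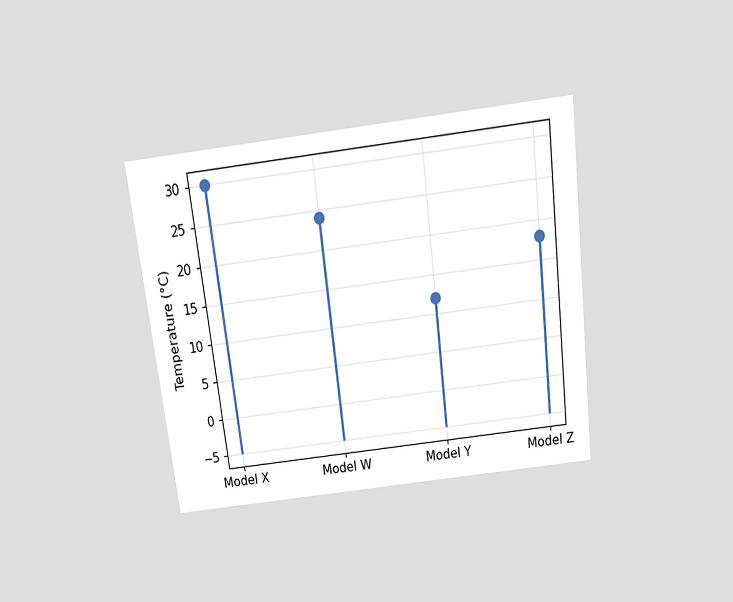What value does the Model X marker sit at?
30°C

The chart is tilted about 7° counter-clockwise and viewed slightly from above. The Model X marker sits at 30°C.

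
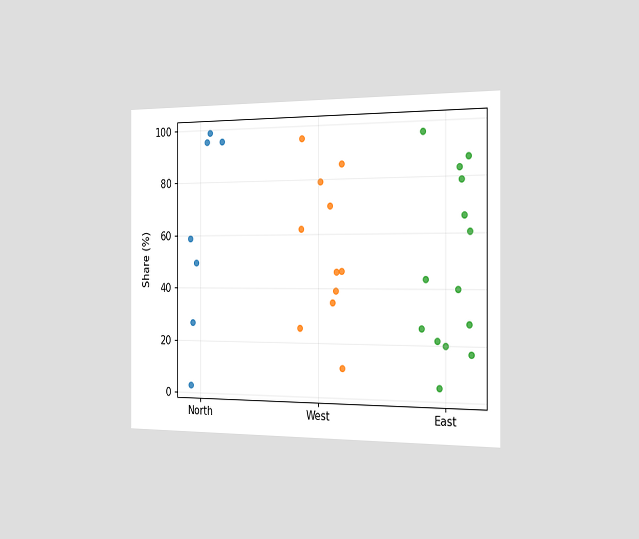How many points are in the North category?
The chart is viewed slightly from the right. Counting the markers in the North column gives 7.

7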